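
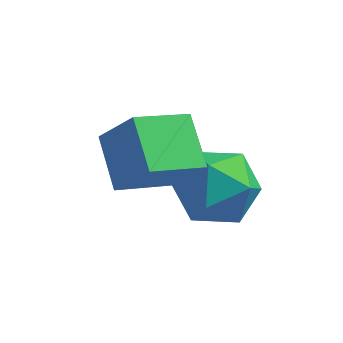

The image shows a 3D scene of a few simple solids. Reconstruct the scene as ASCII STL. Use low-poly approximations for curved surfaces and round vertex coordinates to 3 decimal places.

solid 
facet normal -0.693 -0.058 0.718
outer loop
vertex 0.06 2.079 -0.446
vertex -0.165 0.911 -0.758
vertex 0.69 1.167 0.088
endloop
endfacet
facet normal -0.179 0.402 0.898
outer loop
vertex 0.06 2.079 -0.446
vertex 0.69 1.167 0.088
vertex 1.271 2.196 -0.257
endloop
endfacet
facet normal -0.149 0.907 0.394
outer loop
vertex 0.06 2.079 -0.446
vertex 1.271 2.196 -0.257
vertex 0.774 2.575 -1.317
endloop
endfacet
facet normal -0.645 0.758 -0.097
outer loop
vertex 0.06 2.079 -0.446
vertex 0.774 2.575 -1.317
vertex -0.113 1.781 -1.627
endloop
endfacet
facet normal -0.981 0.162 0.103
outer loop
vertex 0.06 2.079 -0.446
vertex -0.113 1.781 -1.627
vertex -0.165 0.911 -0.758
endloop
endfacet
facet normal 0.442 0.050 0.895
outer loop
vertex 1.271 2.196 -0.257
vertex 0.69 1.167 0.088
vertex 1.793 1.099 -0.453
endloop
endfacet
facet normal -0.390 -0.695 0.604
outer loop
vertex 0.69 1.167 0.088
vertex -0.165 0.911 -0.758
vertex 0.906 0.305 -0.763
endloop
endfacet
facet normal -0.857 -0.338 -0.390
outer loop
vertex -0.165 0.911 -0.758
vertex -0.113 1.781 -1.627
vertex 0.409 0.684 -1.823
endloop
endfacet
facet normal -0.312 0.627 -0.714
outer loop
vertex -0.113 1.781 -1.627
vertex 0.774 2.575 -1.317
vertex 0.99 1.713 -2.168
endloop
endfacet
facet normal 0.491 0.867 0.080
outer loop
vertex 0.774 2.575 -1.317
vertex 1.271 2.196 -0.257
vertex 1.845 1.969 -1.322
endloop
endfacet
facet normal 0.645 -0.758 0.097
outer loop
vertex 1.62 0.801 -1.634
vertex 1.793 1.099 -0.453
vertex 0.906 0.305 -0.763
endloop
endfacet
facet normal 0.149 -0.907 -0.394
outer loop
vertex 1.62 0.801 -1.634
vertex 0.906 0.305 -0.763
vertex 0.409 0.684 -1.823
endloop
endfacet
facet normal 0.179 -0.402 -0.898
outer loop
vertex 1.62 0.801 -1.634
vertex 0.409 0.684 -1.823
vertex 0.99 1.713 -2.168
endloop
endfacet
facet normal 0.693 0.058 -0.718
outer loop
vertex 1.62 0.801 -1.634
vertex 0.99 1.713 -2.168
vertex 1.845 1.969 -1.322
endloop
endfacet
facet normal 0.981 -0.162 -0.103
outer loop
vertex 1.62 0.801 -1.634
vertex 1.845 1.969 -1.322
vertex 1.793 1.099 -0.453
endloop
endfacet
facet normal 0.312 -0.627 0.714
outer loop
vertex 0.906 0.305 -0.763
vertex 1.793 1.099 -0.453
vertex 0.69 1.167 0.088
endloop
endfacet
facet normal -0.491 -0.867 -0.080
outer loop
vertex 0.409 0.684 -1.823
vertex 0.906 0.305 -0.763
vertex -0.165 0.911 -0.758
endloop
endfacet
facet normal -0.442 -0.050 -0.895
outer loop
vertex 0.99 1.713 -2.168
vertex 0.409 0.684 -1.823
vertex -0.113 1.781 -1.627
endloop
endfacet
facet normal 0.390 0.695 -0.604
outer loop
vertex 1.845 1.969 -1.322
vertex 0.99 1.713 -2.168
vertex 0.774 2.575 -1.317
endloop
endfacet
facet normal 0.857 0.338 0.390
outer loop
vertex 1.793 1.099 -0.453
vertex 1.845 1.969 -1.322
vertex 1.271 2.196 -0.257
endloop
endfacet
facet normal -0.609 0.138 -0.781
outer loop
vertex -1.232 -0.289 -0.142
vertex -2.033 0.865 0.685
vertex -0.167 0.896 -0.763
endloop
endfacet
facet normal 0.492 -0.708 -0.507
outer loop
vertex 0.813 0.675 0.495
vertex -1.232 -0.289 -0.142
vertex -0.167 0.896 -0.763
endloop
endfacet
facet normal -0.609 0.138 -0.781
outer loop
vertex -0.167 0.896 -0.763
vertex -2.033 0.865 0.685
vertex -0.968 2.05 0.064
endloop
endfacet
facet normal 0.623 0.693 -0.363
outer loop
vertex -0.968 2.05 0.064
vertex 0.813 0.675 0.495
vertex -0.167 0.896 -0.763
endloop
endfacet
facet normal -0.623 -0.693 0.363
outer loop
vertex -1.232 -0.289 -0.142
vertex -1.053 0.644 1.943
vertex -2.033 0.865 0.685
endloop
endfacet
facet normal 0.492 -0.708 -0.507
outer loop
vertex -0.252 -0.51 1.116
vertex -1.232 -0.289 -0.142
vertex 0.813 0.675 0.495
endloop
endfacet
facet normal -0.623 -0.693 0.363
outer loop
vertex -0.252 -0.51 1.116
vertex -1.053 0.644 1.943
vertex -1.232 -0.289 -0.142
endloop
endfacet
facet normal -0.492 0.708 0.507
outer loop
vertex -2.033 0.865 0.685
vertex -1.053 0.644 1.943
vertex -0.968 2.05 0.064
endloop
endfacet
facet normal 0.623 0.693 -0.363
outer loop
vertex 0.012 1.829 1.322
vertex 0.813 0.675 0.495
vertex -0.968 2.05 0.064
endloop
endfacet
facet normal -0.492 0.708 0.507
outer loop
vertex -0.968 2.05 0.064
vertex -1.053 0.644 1.943
vertex 0.012 1.829 1.322
endloop
endfacet
facet normal 0.609 -0.138 0.781
outer loop
vertex 0.012 1.829 1.322
vertex -0.252 -0.51 1.116
vertex 0.813 0.675 0.495
endloop
endfacet
facet normal 0.609 -0.138 0.781
outer loop
vertex -1.053 0.644 1.943
vertex -0.252 -0.51 1.116
vertex 0.012 1.829 1.322
endloop
endfacet

endsolid


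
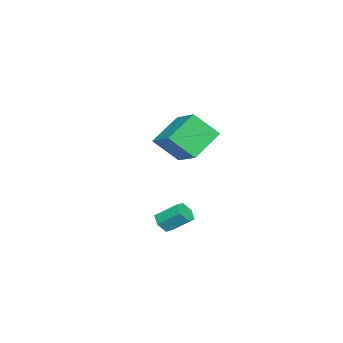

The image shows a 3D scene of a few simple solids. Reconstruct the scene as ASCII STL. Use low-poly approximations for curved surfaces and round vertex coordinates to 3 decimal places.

solid 
facet normal -0.708 0.388 0.591
outer loop
vertex -3.019 -1.789 2.071
vertex -1.83 -0.676 2.765
vertex -3.353 -0.765 0.999
endloop
endfacet
facet normal -0.671 -0.629 -0.392
outer loop
vertex -2.15 -1.424 -0.005
vertex -3.019 -1.789 2.071
vertex -3.353 -0.765 0.999
endloop
endfacet
facet normal -0.708 0.388 0.591
outer loop
vertex -3.353 -0.765 0.999
vertex -1.83 -0.676 2.765
vertex -2.164 0.348 1.693
endloop
endfacet
facet normal -0.219 0.674 -0.705
outer loop
vertex -2.164 0.348 1.693
vertex -2.15 -1.424 -0.005
vertex -3.353 -0.765 0.999
endloop
endfacet
facet normal 0.219 -0.674 0.705
outer loop
vertex -3.019 -1.789 2.071
vertex -0.627 -1.335 1.761
vertex -1.83 -0.676 2.765
endloop
endfacet
facet normal -0.671 -0.629 -0.392
outer loop
vertex -1.816 -2.448 1.067
vertex -3.019 -1.789 2.071
vertex -2.15 -1.424 -0.005
endloop
endfacet
facet normal 0.219 -0.674 0.705
outer loop
vertex -1.816 -2.448 1.067
vertex -0.627 -1.335 1.761
vertex -3.019 -1.789 2.071
endloop
endfacet
facet normal 0.671 0.629 0.392
outer loop
vertex -1.83 -0.676 2.765
vertex -0.627 -1.335 1.761
vertex -2.164 0.348 1.693
endloop
endfacet
facet normal -0.219 0.674 -0.705
outer loop
vertex -0.961 -0.311 0.689
vertex -2.15 -1.424 -0.005
vertex -2.164 0.348 1.693
endloop
endfacet
facet normal 0.671 0.629 0.392
outer loop
vertex -2.164 0.348 1.693
vertex -0.627 -1.335 1.761
vertex -0.961 -0.311 0.689
endloop
endfacet
facet normal 0.708 -0.388 -0.591
outer loop
vertex -0.961 -0.311 0.689
vertex -1.816 -2.448 1.067
vertex -2.15 -1.424 -0.005
endloop
endfacet
facet normal 0.708 -0.388 -0.591
outer loop
vertex -0.627 -1.335 1.761
vertex -1.816 -2.448 1.067
vertex -0.961 -0.311 0.689
endloop
endfacet
facet normal 0.042 -0.795 -0.606
outer loop
vertex 3.169 -0.104 -1.738
vertex 2.804 -0.349 -1.442
vertex 2.654 -0.046 -1.85
endloop
endfacet
facet normal 0.234 0.597 -0.767
outer loop
vertex 3.169 -0.104 -1.738
vertex 2.654 -0.046 -1.85
vertex 3.121 0.794 -1.054
endloop
endfacet
facet normal 0.235 0.597 -0.767
outer loop
vertex 3.121 0.794 -1.054
vertex 2.654 -0.046 -1.85
vertex 2.607 0.852 -1.166
endloop
endfacet
facet normal -0.042 0.795 0.606
outer loop
vertex 3.121 0.794 -1.054
vertex 2.607 0.852 -1.166
vertex 2.756 0.549 -0.758
endloop
endfacet
facet normal 0.042 -0.795 -0.606
outer loop
vertex 2.654 -0.046 -1.85
vertex 2.804 -0.349 -1.442
vertex 2.289 -0.291 -1.554
endloop
endfacet
facet normal -0.724 0.394 -0.567
outer loop
vertex 2.654 -0.046 -1.85
vertex 2.289 -0.291 -1.554
vertex 2.607 0.852 -1.166
endloop
endfacet
facet normal -0.724 0.394 -0.567
outer loop
vertex 2.607 0.852 -1.166
vertex 2.289 -0.291 -1.554
vertex 2.242 0.607 -0.87
endloop
endfacet
facet normal -0.042 0.795 0.606
outer loop
vertex 2.607 0.852 -1.166
vertex 2.242 0.607 -0.87
vertex 2.756 0.549 -0.758
endloop
endfacet
facet normal 0.042 -0.795 -0.606
outer loop
vertex 2.289 -0.291 -1.554
vertex 2.804 -0.349 -1.442
vertex 2.439 -0.594 -1.146
endloop
endfacet
facet normal -0.958 -0.203 0.201
outer loop
vertex 2.289 -0.291 -1.554
vertex 2.439 -0.594 -1.146
vertex 2.242 0.607 -0.87
endloop
endfacet
facet normal -0.959 -0.203 0.199
outer loop
vertex 2.242 0.607 -0.87
vertex 2.439 -0.594 -1.146
vertex 2.391 0.304 -0.462
endloop
endfacet
facet normal -0.042 0.795 0.606
outer loop
vertex 2.242 0.607 -0.87
vertex 2.391 0.304 -0.462
vertex 2.756 0.549 -0.758
endloop
endfacet
facet normal 0.042 -0.795 -0.606
outer loop
vertex 2.439 -0.594 -1.146
vertex 2.804 -0.349 -1.442
vertex 2.953 -0.652 -1.034
endloop
endfacet
facet normal -0.235 -0.597 0.767
outer loop
vertex 2.439 -0.594 -1.146
vertex 2.953 -0.652 -1.034
vertex 2.391 0.304 -0.462
endloop
endfacet
facet normal -0.234 -0.597 0.767
outer loop
vertex 2.391 0.304 -0.462
vertex 2.953 -0.652 -1.034
vertex 2.906 0.246 -0.35
endloop
endfacet
facet normal -0.042 0.795 0.606
outer loop
vertex 2.391 0.304 -0.462
vertex 2.906 0.246 -0.35
vertex 2.756 0.549 -0.758
endloop
endfacet
facet normal 0.042 -0.795 -0.606
outer loop
vertex 2.953 -0.652 -1.034
vertex 2.804 -0.349 -1.442
vertex 3.318 -0.407 -1.33
endloop
endfacet
facet normal 0.724 -0.394 0.567
outer loop
vertex 2.953 -0.652 -1.034
vertex 3.318 -0.407 -1.33
vertex 2.906 0.246 -0.35
endloop
endfacet
facet normal 0.724 -0.394 0.567
outer loop
vertex 2.906 0.246 -0.35
vertex 3.318 -0.407 -1.33
vertex 3.271 0.491 -0.646
endloop
endfacet
facet normal -0.042 0.795 0.606
outer loop
vertex 2.906 0.246 -0.35
vertex 3.271 0.491 -0.646
vertex 2.756 0.549 -0.758
endloop
endfacet
facet normal 0.042 -0.795 -0.606
outer loop
vertex 3.318 -0.407 -1.33
vertex 2.804 -0.349 -1.442
vertex 3.169 -0.104 -1.738
endloop
endfacet
facet normal 0.959 0.202 -0.200
outer loop
vertex 3.318 -0.407 -1.33
vertex 3.169 -0.104 -1.738
vertex 3.271 0.491 -0.646
endloop
endfacet
facet normal 0.958 0.204 -0.201
outer loop
vertex 3.271 0.491 -0.646
vertex 3.169 -0.104 -1.738
vertex 3.121 0.794 -1.054
endloop
endfacet
facet normal -0.042 0.795 0.606
outer loop
vertex 3.271 0.491 -0.646
vertex 3.121 0.794 -1.054
vertex 2.756 0.549 -0.758
endloop
endfacet

endsolid


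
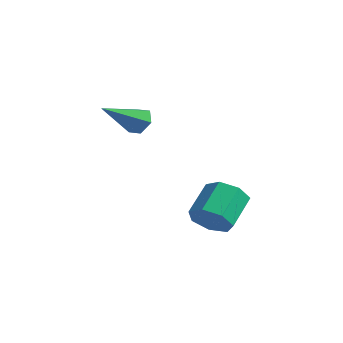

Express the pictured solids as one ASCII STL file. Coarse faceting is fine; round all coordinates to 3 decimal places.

solid 
facet normal 0.055 0.865 -0.499
outer loop
vertex -0.725 2.35 -0.59
vertex -1.358 2.337 -0.682
vertex -1.116 2.622 -0.162
endloop
endfacet
facet normal 0.743 0.014 0.670
outer loop
vertex -0.725 2.35 -0.59
vertex -1.116 2.622 -0.162
vertex -1.462 0.703 0.262
endloop
endfacet
facet normal 0.055 0.865 -0.499
outer loop
vertex -1.116 2.622 -0.162
vertex -1.358 2.337 -0.682
vertex -1.749 2.609 -0.254
endloop
endfacet
facet normal -0.144 0.238 0.960
outer loop
vertex -1.116 2.622 -0.162
vertex -1.749 2.609 -0.254
vertex -1.462 0.703 0.262
endloop
endfacet
facet normal 0.055 0.865 -0.499
outer loop
vertex -1.749 2.609 -0.254
vertex -1.358 2.337 -0.682
vertex -1.991 2.324 -0.774
endloop
endfacet
facet normal -0.902 -0.019 0.431
outer loop
vertex -1.749 2.609 -0.254
vertex -1.991 2.324 -0.774
vertex -1.462 0.703 0.262
endloop
endfacet
facet normal 0.055 0.865 -0.499
outer loop
vertex -1.991 2.324 -0.774
vertex -1.358 2.337 -0.682
vertex -1.6 2.053 -1.201
endloop
endfacet
facet normal -0.773 -0.501 -0.390
outer loop
vertex -1.991 2.324 -0.774
vertex -1.6 2.053 -1.201
vertex -1.462 0.703 0.262
endloop
endfacet
facet normal 0.056 0.865 -0.499
outer loop
vertex -1.6 2.053 -1.201
vertex -1.358 2.337 -0.682
vertex -0.967 2.065 -1.109
endloop
endfacet
facet normal 0.113 -0.725 -0.680
outer loop
vertex -1.6 2.053 -1.201
vertex -0.967 2.065 -1.109
vertex -1.462 0.703 0.262
endloop
endfacet
facet normal 0.055 0.864 -0.500
outer loop
vertex -0.967 2.065 -1.109
vertex -1.358 2.337 -0.682
vertex -0.725 2.35 -0.59
endloop
endfacet
facet normal 0.871 -0.467 -0.150
outer loop
vertex -0.967 2.065 -1.109
vertex -0.725 2.35 -0.59
vertex -1.462 0.703 0.262
endloop
endfacet
facet normal 0.275 -0.765 -0.582
outer loop
vertex 3.807 2.116 -4.191
vertex 3.049 1.769 -4.093
vertex 3.305 2.309 -4.682
endloop
endfacet
facet normal 0.670 0.587 -0.454
outer loop
vertex 3.807 2.116 -4.191
vertex 3.305 2.309 -4.682
vertex 3.39 3.278 -3.305
endloop
endfacet
facet normal 0.671 0.586 -0.454
outer loop
vertex 3.39 3.278 -3.305
vertex 3.305 2.309 -4.682
vertex 2.888 3.472 -3.797
endloop
endfacet
facet normal -0.275 0.765 0.582
outer loop
vertex 3.39 3.278 -3.305
vertex 2.888 3.472 -3.797
vertex 2.631 2.931 -3.207
endloop
endfacet
facet normal 0.275 -0.765 -0.582
outer loop
vertex 3.305 2.309 -4.682
vertex 3.049 1.769 -4.093
vertex 2.61 2.096 -4.73
endloop
endfacet
facet normal -0.120 0.574 -0.810
outer loop
vertex 3.305 2.309 -4.682
vertex 2.61 2.096 -4.73
vertex 2.888 3.472 -3.797
endloop
endfacet
facet normal -0.121 0.574 -0.810
outer loop
vertex 2.888 3.472 -3.797
vertex 2.61 2.096 -4.73
vertex 2.192 3.259 -3.844
endloop
endfacet
facet normal -0.274 0.765 0.583
outer loop
vertex 2.888 3.472 -3.797
vertex 2.192 3.259 -3.844
vertex 2.631 2.931 -3.207
endloop
endfacet
facet normal 0.275 -0.765 -0.582
outer loop
vertex 2.61 2.096 -4.73
vertex 3.049 1.769 -4.093
vertex 2.245 1.636 -4.298
endloop
endfacet
facet normal -0.821 0.129 -0.556
outer loop
vertex 2.61 2.096 -4.73
vertex 2.245 1.636 -4.298
vertex 2.192 3.259 -3.844
endloop
endfacet
facet normal -0.821 0.129 -0.556
outer loop
vertex 2.192 3.259 -3.844
vertex 2.245 1.636 -4.298
vertex 1.827 2.799 -3.412
endloop
endfacet
facet normal -0.274 0.765 0.583
outer loop
vertex 2.192 3.259 -3.844
vertex 1.827 2.799 -3.412
vertex 2.631 2.931 -3.207
endloop
endfacet
facet normal 0.275 -0.765 -0.582
outer loop
vertex 2.245 1.636 -4.298
vertex 3.049 1.769 -4.093
vertex 2.485 1.276 -3.711
endloop
endfacet
facet normal -0.903 -0.413 0.116
outer loop
vertex 2.245 1.636 -4.298
vertex 2.485 1.276 -3.711
vertex 1.827 2.799 -3.412
endloop
endfacet
facet normal -0.903 -0.413 0.118
outer loop
vertex 1.827 2.799 -3.412
vertex 2.485 1.276 -3.711
vertex 2.068 2.439 -2.826
endloop
endfacet
facet normal -0.274 0.765 0.583
outer loop
vertex 1.827 2.799 -3.412
vertex 2.068 2.439 -2.826
vertex 2.631 2.931 -3.207
endloop
endfacet
facet normal 0.274 -0.765 -0.582
outer loop
vertex 2.485 1.276 -3.711
vertex 3.049 1.769 -4.093
vertex 3.15 1.287 -3.412
endloop
endfacet
facet normal -0.305 -0.644 0.702
outer loop
vertex 2.485 1.276 -3.711
vertex 3.15 1.287 -3.412
vertex 2.068 2.439 -2.826
endloop
endfacet
facet normal -0.305 -0.644 0.702
outer loop
vertex 2.068 2.439 -2.826
vertex 3.15 1.287 -3.412
vertex 2.733 2.45 -2.527
endloop
endfacet
facet normal -0.275 0.765 0.582
outer loop
vertex 2.068 2.439 -2.826
vertex 2.733 2.45 -2.527
vertex 2.631 2.931 -3.207
endloop
endfacet
facet normal 0.274 -0.765 -0.582
outer loop
vertex 3.15 1.287 -3.412
vertex 3.049 1.769 -4.093
vertex 3.738 1.66 -3.626
endloop
endfacet
facet normal 0.523 -0.389 0.758
outer loop
vertex 3.15 1.287 -3.412
vertex 3.738 1.66 -3.626
vertex 2.733 2.45 -2.527
endloop
endfacet
facet normal 0.522 -0.390 0.758
outer loop
vertex 2.733 2.45 -2.527
vertex 3.738 1.66 -3.626
vertex 3.321 2.823 -2.74
endloop
endfacet
facet normal -0.274 0.765 0.582
outer loop
vertex 2.733 2.45 -2.527
vertex 3.321 2.823 -2.74
vertex 2.631 2.931 -3.207
endloop
endfacet
facet normal 0.274 -0.764 -0.583
outer loop
vertex 3.738 1.66 -3.626
vertex 3.049 1.769 -4.093
vertex 3.807 2.116 -4.191
endloop
endfacet
facet normal 0.957 0.157 0.244
outer loop
vertex 3.738 1.66 -3.626
vertex 3.807 2.116 -4.191
vertex 3.321 2.823 -2.74
endloop
endfacet
facet normal 0.957 0.158 0.244
outer loop
vertex 3.321 2.823 -2.74
vertex 3.807 2.116 -4.191
vertex 3.39 3.278 -3.305
endloop
endfacet
facet normal -0.275 0.765 0.583
outer loop
vertex 3.321 2.823 -2.74
vertex 3.39 3.278 -3.305
vertex 2.631 2.931 -3.207
endloop
endfacet

endsolid


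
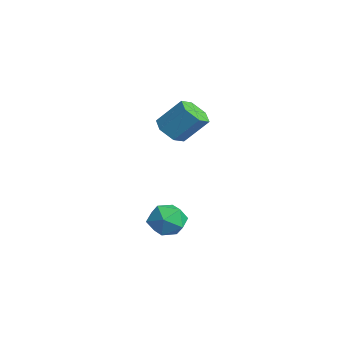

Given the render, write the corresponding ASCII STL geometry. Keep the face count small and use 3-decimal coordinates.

solid 
facet normal -0.701 -0.134 0.700
outer loop
vertex 0.409 -1.111 -2.623
vertex 0.078 -2.169 -3.157
vertex 0.947 -2.165 -2.286
endloop
endfacet
facet normal -0.147 0.232 0.961
outer loop
vertex 0.409 -1.111 -2.623
vertex 0.947 -2.165 -2.286
vertex 1.623 -1.146 -2.429
endloop
endfacet
facet normal -0.067 0.822 0.566
outer loop
vertex 0.409 -1.111 -2.623
vertex 1.623 -1.146 -2.429
vertex 1.172 -0.522 -3.388
endloop
endfacet
facet normal -0.571 0.819 0.061
outer loop
vertex 0.409 -1.111 -2.623
vertex 1.172 -0.522 -3.388
vertex 0.217 -1.154 -3.838
endloop
endfacet
facet normal -0.963 0.229 0.144
outer loop
vertex 0.409 -1.111 -2.623
vertex 0.217 -1.154 -3.838
vertex 0.078 -2.169 -3.157
endloop
endfacet
facet normal 0.439 -0.167 0.883
outer loop
vertex 1.623 -1.146 -2.429
vertex 0.947 -2.165 -2.286
vertex 2.043 -2.226 -2.842
endloop
endfacet
facet normal -0.458 -0.761 0.460
outer loop
vertex 0.947 -2.165 -2.286
vertex 0.078 -2.169 -3.157
vertex 1.088 -2.858 -3.292
endloop
endfacet
facet normal -0.881 -0.174 -0.440
outer loop
vertex 0.078 -2.169 -3.157
vertex 0.217 -1.154 -3.838
vertex 0.637 -2.234 -4.251
endloop
endfacet
facet normal -0.247 0.781 -0.573
outer loop
vertex 0.217 -1.154 -3.838
vertex 1.172 -0.522 -3.388
vertex 1.313 -1.215 -4.394
endloop
endfacet
facet normal 0.569 0.786 0.244
outer loop
vertex 1.172 -0.522 -3.388
vertex 1.623 -1.146 -2.429
vertex 2.182 -1.211 -3.523
endloop
endfacet
facet normal 0.571 -0.819 -0.061
outer loop
vertex 1.851 -2.269 -4.057
vertex 2.043 -2.226 -2.842
vertex 1.088 -2.858 -3.292
endloop
endfacet
facet normal 0.067 -0.822 -0.566
outer loop
vertex 1.851 -2.269 -4.057
vertex 1.088 -2.858 -3.292
vertex 0.637 -2.234 -4.251
endloop
endfacet
facet normal 0.147 -0.232 -0.961
outer loop
vertex 1.851 -2.269 -4.057
vertex 0.637 -2.234 -4.251
vertex 1.313 -1.215 -4.394
endloop
endfacet
facet normal 0.701 0.134 -0.700
outer loop
vertex 1.851 -2.269 -4.057
vertex 1.313 -1.215 -4.394
vertex 2.182 -1.211 -3.523
endloop
endfacet
facet normal 0.963 -0.229 -0.144
outer loop
vertex 1.851 -2.269 -4.057
vertex 2.182 -1.211 -3.523
vertex 2.043 -2.226 -2.842
endloop
endfacet
facet normal 0.247 -0.781 0.573
outer loop
vertex 1.088 -2.858 -3.292
vertex 2.043 -2.226 -2.842
vertex 0.947 -2.165 -2.286
endloop
endfacet
facet normal -0.569 -0.786 -0.244
outer loop
vertex 0.637 -2.234 -4.251
vertex 1.088 -2.858 -3.292
vertex 0.078 -2.169 -3.157
endloop
endfacet
facet normal -0.439 0.167 -0.883
outer loop
vertex 1.313 -1.215 -4.394
vertex 0.637 -2.234 -4.251
vertex 0.217 -1.154 -3.838
endloop
endfacet
facet normal 0.458 0.761 -0.460
outer loop
vertex 2.182 -1.211 -3.523
vertex 1.313 -1.215 -4.394
vertex 1.172 -0.522 -3.388
endloop
endfacet
facet normal 0.881 0.174 0.440
outer loop
vertex 2.043 -2.226 -2.842
vertex 2.182 -1.211 -3.523
vertex 1.623 -1.146 -2.429
endloop
endfacet
facet normal -0.309 -0.593 -0.744
outer loop
vertex -0.433 -0.134 1.621
vertex -0.894 -0.752 2.305
vertex -1.412 0.036 1.892
endloop
endfacet
facet normal -0.033 0.788 -0.614
outer loop
vertex -0.433 -0.134 1.621
vertex -1.412 0.036 1.892
vertex 0.194 1.069 3.131
endloop
endfacet
facet normal -0.033 0.788 -0.615
outer loop
vertex 0.194 1.069 3.131
vertex -1.412 0.036 1.892
vertex -0.785 1.24 3.402
endloop
endfacet
facet normal 0.309 0.593 0.743
outer loop
vertex 0.194 1.069 3.131
vertex -0.785 1.24 3.402
vertex -0.266 0.452 3.815
endloop
endfacet
facet normal -0.309 -0.593 -0.743
outer loop
vertex -1.412 0.036 1.892
vertex -0.894 -0.752 2.305
vertex -1.873 -0.581 2.576
endloop
endfacet
facet normal -0.839 0.538 -0.080
outer loop
vertex -1.412 0.036 1.892
vertex -1.873 -0.581 2.576
vertex -0.785 1.24 3.402
endloop
endfacet
facet normal -0.839 0.538 -0.080
outer loop
vertex -0.785 1.24 3.402
vertex -1.873 -0.581 2.576
vertex -1.245 0.623 4.085
endloop
endfacet
facet normal 0.309 0.593 0.744
outer loop
vertex -0.785 1.24 3.402
vertex -1.245 0.623 4.085
vertex -0.266 0.452 3.815
endloop
endfacet
facet normal -0.309 -0.593 -0.743
outer loop
vertex -1.873 -0.581 2.576
vertex -0.894 -0.752 2.305
vertex -1.354 -1.369 2.989
endloop
endfacet
facet normal -0.807 -0.251 0.536
outer loop
vertex -1.873 -0.581 2.576
vertex -1.354 -1.369 2.989
vertex -1.245 0.623 4.085
endloop
endfacet
facet normal -0.808 -0.250 0.534
outer loop
vertex -1.245 0.623 4.085
vertex -1.354 -1.369 2.989
vertex -0.727 -0.166 4.499
endloop
endfacet
facet normal 0.309 0.593 0.744
outer loop
vertex -1.245 0.623 4.085
vertex -0.727 -0.166 4.499
vertex -0.266 0.452 3.815
endloop
endfacet
facet normal -0.309 -0.593 -0.743
outer loop
vertex -1.354 -1.369 2.989
vertex -0.894 -0.752 2.305
vertex -0.375 -1.54 2.718
endloop
endfacet
facet normal 0.032 -0.788 0.615
outer loop
vertex -1.354 -1.369 2.989
vertex -0.375 -1.54 2.718
vertex -0.727 -0.166 4.499
endloop
endfacet
facet normal 0.033 -0.788 0.615
outer loop
vertex -0.727 -0.166 4.499
vertex -0.375 -1.54 2.718
vertex 0.252 -0.336 4.228
endloop
endfacet
facet normal 0.309 0.593 0.744
outer loop
vertex -0.727 -0.166 4.499
vertex 0.252 -0.336 4.228
vertex -0.266 0.452 3.815
endloop
endfacet
facet normal -0.309 -0.593 -0.744
outer loop
vertex -0.375 -1.54 2.718
vertex -0.894 -0.752 2.305
vertex 0.085 -0.923 2.035
endloop
endfacet
facet normal 0.840 -0.537 0.080
outer loop
vertex -0.375 -1.54 2.718
vertex 0.085 -0.923 2.035
vertex 0.252 -0.336 4.228
endloop
endfacet
facet normal 0.839 -0.538 0.080
outer loop
vertex 0.252 -0.336 4.228
vertex 0.085 -0.923 2.035
vertex 0.713 0.281 3.544
endloop
endfacet
facet normal 0.309 0.593 0.743
outer loop
vertex 0.252 -0.336 4.228
vertex 0.713 0.281 3.544
vertex -0.266 0.452 3.815
endloop
endfacet
facet normal -0.309 -0.593 -0.744
outer loop
vertex 0.085 -0.923 2.035
vertex -0.894 -0.752 2.305
vertex -0.433 -0.134 1.621
endloop
endfacet
facet normal 0.807 0.249 -0.535
outer loop
vertex 0.085 -0.923 2.035
vertex -0.433 -0.134 1.621
vertex 0.713 0.281 3.544
endloop
endfacet
facet normal 0.807 0.251 -0.535
outer loop
vertex 0.713 0.281 3.544
vertex -0.433 -0.134 1.621
vertex 0.194 1.069 3.131
endloop
endfacet
facet normal 0.309 0.593 0.743
outer loop
vertex 0.713 0.281 3.544
vertex 0.194 1.069 3.131
vertex -0.266 0.452 3.815
endloop
endfacet

endsolid


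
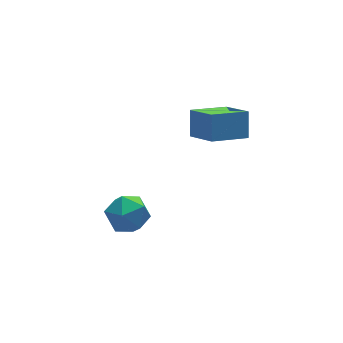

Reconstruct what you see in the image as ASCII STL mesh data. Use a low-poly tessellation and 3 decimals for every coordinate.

solid 
facet normal 0.246 0.795 0.555
outer loop
vertex -1.693 -1.832 -1.47
vertex -1.634 -2.536 -0.488
vertex -0.65 -2.364 -1.17
endloop
endfacet
facet normal 0.477 0.871 -0.115
outer loop
vertex -1.693 -1.832 -1.47
vertex -0.65 -2.364 -1.17
vertex -0.998 -2.326 -2.327
endloop
endfacet
facet normal -0.088 0.831 -0.550
outer loop
vertex -1.693 -1.832 -1.47
vertex -0.998 -2.326 -2.327
vertex -2.198 -2.475 -2.361
endloop
endfacet
facet normal -0.668 0.729 -0.148
outer loop
vertex -1.693 -1.832 -1.47
vertex -2.198 -2.475 -2.361
vertex -2.591 -2.605 -1.225
endloop
endfacet
facet normal -0.463 0.707 0.535
outer loop
vertex -1.693 -1.832 -1.47
vertex -2.591 -2.605 -1.225
vertex -1.634 -2.536 -0.488
endloop
endfacet
facet normal 0.909 0.323 -0.263
outer loop
vertex -0.998 -2.326 -2.327
vertex -0.65 -2.364 -1.17
vertex -0.509 -3.335 -1.875
endloop
endfacet
facet normal 0.534 0.199 0.821
outer loop
vertex -0.65 -2.364 -1.17
vertex -1.634 -2.536 -0.488
vertex -0.902 -3.465 -0.739
endloop
endfacet
facet normal -0.612 0.057 0.789
outer loop
vertex -1.634 -2.536 -0.488
vertex -2.591 -2.605 -1.225
vertex -2.102 -3.614 -0.773
endloop
endfacet
facet normal -0.944 0.092 -0.316
outer loop
vertex -2.591 -2.605 -1.225
vertex -2.198 -2.475 -2.361
vertex -2.45 -3.576 -1.93
endloop
endfacet
facet normal -0.005 0.257 -0.966
outer loop
vertex -2.198 -2.475 -2.361
vertex -0.998 -2.326 -2.327
vertex -1.466 -3.404 -2.612
endloop
endfacet
facet normal 0.668 -0.729 0.148
outer loop
vertex -1.407 -4.108 -1.63
vertex -0.509 -3.335 -1.875
vertex -0.902 -3.465 -0.739
endloop
endfacet
facet normal 0.088 -0.831 0.550
outer loop
vertex -1.407 -4.108 -1.63
vertex -0.902 -3.465 -0.739
vertex -2.102 -3.614 -0.773
endloop
endfacet
facet normal -0.477 -0.871 0.115
outer loop
vertex -1.407 -4.108 -1.63
vertex -2.102 -3.614 -0.773
vertex -2.45 -3.576 -1.93
endloop
endfacet
facet normal -0.246 -0.795 -0.555
outer loop
vertex -1.407 -4.108 -1.63
vertex -2.45 -3.576 -1.93
vertex -1.466 -3.404 -2.612
endloop
endfacet
facet normal 0.463 -0.707 -0.535
outer loop
vertex -1.407 -4.108 -1.63
vertex -1.466 -3.404 -2.612
vertex -0.509 -3.335 -1.875
endloop
endfacet
facet normal 0.944 -0.092 0.316
outer loop
vertex -0.902 -3.465 -0.739
vertex -0.509 -3.335 -1.875
vertex -0.65 -2.364 -1.17
endloop
endfacet
facet normal 0.005 -0.257 0.966
outer loop
vertex -2.102 -3.614 -0.773
vertex -0.902 -3.465 -0.739
vertex -1.634 -2.536 -0.488
endloop
endfacet
facet normal -0.909 -0.323 0.263
outer loop
vertex -2.45 -3.576 -1.93
vertex -2.102 -3.614 -0.773
vertex -2.591 -2.605 -1.225
endloop
endfacet
facet normal -0.534 -0.199 -0.821
outer loop
vertex -1.466 -3.404 -2.612
vertex -2.45 -3.576 -1.93
vertex -2.198 -2.475 -2.361
endloop
endfacet
facet normal 0.612 -0.057 -0.789
outer loop
vertex -0.509 -3.335 -1.875
vertex -1.466 -3.404 -2.612
vertex -0.998 -2.326 -2.327
endloop
endfacet
facet normal -0.949 -0.033 0.314
outer loop
vertex 2.087 -4.47 4.072
vertex 2.452 -3.698 5.256
vertex 1.732 -2.91 3.164
endloop
endfacet
facet normal -0.250 -0.529 -0.811
outer loop
vertex 3.668 -2.842 2.524
vertex 2.087 -4.47 4.072
vertex 1.732 -2.91 3.164
endloop
endfacet
facet normal -0.949 -0.033 0.314
outer loop
vertex 1.732 -2.91 3.164
vertex 2.452 -3.698 5.256
vertex 2.097 -2.138 4.348
endloop
endfacet
facet normal -0.193 0.848 -0.493
outer loop
vertex 2.097 -2.138 4.348
vertex 3.668 -2.842 2.524
vertex 1.732 -2.91 3.164
endloop
endfacet
facet normal 0.193 -0.848 0.493
outer loop
vertex 2.087 -4.47 4.072
vertex 4.388 -3.63 4.616
vertex 2.452 -3.698 5.256
endloop
endfacet
facet normal -0.250 -0.529 -0.811
outer loop
vertex 4.023 -4.402 3.432
vertex 2.087 -4.47 4.072
vertex 3.668 -2.842 2.524
endloop
endfacet
facet normal 0.193 -0.848 0.493
outer loop
vertex 4.023 -4.402 3.432
vertex 4.388 -3.63 4.616
vertex 2.087 -4.47 4.072
endloop
endfacet
facet normal 0.250 0.529 0.811
outer loop
vertex 2.452 -3.698 5.256
vertex 4.388 -3.63 4.616
vertex 2.097 -2.138 4.348
endloop
endfacet
facet normal -0.193 0.848 -0.493
outer loop
vertex 4.033 -2.07 3.708
vertex 3.668 -2.842 2.524
vertex 2.097 -2.138 4.348
endloop
endfacet
facet normal 0.250 0.529 0.811
outer loop
vertex 2.097 -2.138 4.348
vertex 4.388 -3.63 4.616
vertex 4.033 -2.07 3.708
endloop
endfacet
facet normal 0.949 0.033 -0.314
outer loop
vertex 4.033 -2.07 3.708
vertex 4.023 -4.402 3.432
vertex 3.668 -2.842 2.524
endloop
endfacet
facet normal 0.949 0.033 -0.314
outer loop
vertex 4.388 -3.63 4.616
vertex 4.023 -4.402 3.432
vertex 4.033 -2.07 3.708
endloop
endfacet

endsolid


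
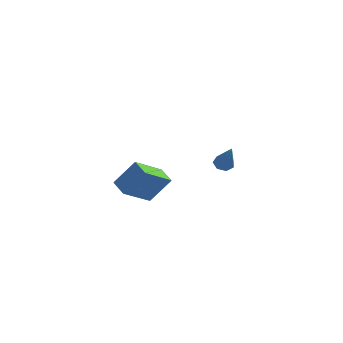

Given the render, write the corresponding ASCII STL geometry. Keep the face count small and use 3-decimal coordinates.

solid 
facet normal -0.706 0.663 0.249
outer loop
vertex -2.591 -4.191 0.579
vertex -1.581 -3.648 1.992
vertex -1.635 -2.702 -0.677
endloop
endfacet
facet normal -0.556 -0.298 -0.776
outer loop
vertex -0.859 -3.432 -0.952
vertex -2.591 -4.191 0.579
vertex -1.635 -2.702 -0.677
endloop
endfacet
facet normal -0.705 0.664 0.250
outer loop
vertex -1.635 -2.702 -0.677
vertex -1.581 -3.648 1.992
vertex -0.624 -2.159 0.735
endloop
endfacet
facet normal 0.440 0.686 -0.579
outer loop
vertex -0.624 -2.159 0.735
vertex -0.859 -3.432 -0.952
vertex -1.635 -2.702 -0.677
endloop
endfacet
facet normal -0.441 -0.686 0.579
outer loop
vertex -2.591 -4.191 0.579
vertex -0.805 -4.378 1.717
vertex -1.581 -3.648 1.992
endloop
endfacet
facet normal -0.555 -0.298 -0.776
outer loop
vertex -1.816 -4.921 0.305
vertex -2.591 -4.191 0.579
vertex -0.859 -3.432 -0.952
endloop
endfacet
facet normal -0.441 -0.686 0.579
outer loop
vertex -1.816 -4.921 0.305
vertex -0.805 -4.378 1.717
vertex -2.591 -4.191 0.579
endloop
endfacet
facet normal 0.556 0.298 0.776
outer loop
vertex -1.581 -3.648 1.992
vertex -0.805 -4.378 1.717
vertex -0.624 -2.159 0.735
endloop
endfacet
facet normal 0.441 0.686 -0.579
outer loop
vertex 0.151 -2.889 0.461
vertex -0.859 -3.432 -0.952
vertex -0.624 -2.159 0.735
endloop
endfacet
facet normal 0.555 0.298 0.776
outer loop
vertex -0.624 -2.159 0.735
vertex -0.805 -4.378 1.717
vertex 0.151 -2.889 0.461
endloop
endfacet
facet normal 0.705 -0.664 -0.249
outer loop
vertex 0.151 -2.889 0.461
vertex -1.816 -4.921 0.305
vertex -0.859 -3.432 -0.952
endloop
endfacet
facet normal 0.705 -0.664 -0.250
outer loop
vertex -0.805 -4.378 1.717
vertex -1.816 -4.921 0.305
vertex 0.151 -2.889 0.461
endloop
endfacet
facet normal -0.330 0.407 -0.852
outer loop
vertex 1.65 3.932 -1.606
vertex 1.21 3.497 -1.643
vertex 1.183 4.051 -1.368
endloop
endfacet
facet normal 0.442 0.749 0.494
outer loop
vertex 1.65 3.932 -1.606
vertex 1.183 4.051 -1.368
vertex 1.89 2.663 0.103
endloop
endfacet
facet normal -0.333 0.406 -0.851
outer loop
vertex 1.183 4.051 -1.368
vertex 1.21 3.497 -1.643
vertex 0.737 3.753 -1.336
endloop
endfacet
facet normal -0.345 0.594 0.727
outer loop
vertex 1.183 4.051 -1.368
vertex 0.737 3.753 -1.336
vertex 1.89 2.663 0.103
endloop
endfacet
facet normal -0.332 0.407 -0.851
outer loop
vertex 0.737 3.753 -1.336
vertex 1.21 3.497 -1.643
vertex 0.647 3.262 -1.536
endloop
endfacet
facet normal -0.809 -0.088 0.581
outer loop
vertex 0.737 3.753 -1.336
vertex 0.647 3.262 -1.536
vertex 1.89 2.663 0.103
endloop
endfacet
facet normal -0.331 0.406 -0.852
outer loop
vertex 0.647 3.262 -1.536
vertex 1.21 3.497 -1.643
vertex 0.981 2.947 -1.816
endloop
endfacet
facet normal -0.598 -0.783 0.168
outer loop
vertex 0.647 3.262 -1.536
vertex 0.981 2.947 -1.816
vertex 1.89 2.663 0.103
endloop
endfacet
facet normal -0.331 0.406 -0.852
outer loop
vertex 0.981 2.947 -1.816
vertex 1.21 3.497 -1.643
vertex 1.488 3.046 -1.966
endloop
endfacet
facet normal 0.129 -0.970 -0.205
outer loop
vertex 0.981 2.947 -1.816
vertex 1.488 3.046 -1.966
vertex 1.89 2.663 0.103
endloop
endfacet
facet normal -0.331 0.406 -0.852
outer loop
vertex 1.488 3.046 -1.966
vertex 1.21 3.497 -1.643
vertex 1.786 3.484 -1.873
endloop
endfacet
facet normal 0.824 -0.507 -0.254
outer loop
vertex 1.488 3.046 -1.966
vertex 1.786 3.484 -1.873
vertex 1.89 2.663 0.103
endloop
endfacet
facet normal -0.331 0.407 -0.851
outer loop
vertex 1.786 3.484 -1.873
vertex 1.21 3.497 -1.643
vertex 1.65 3.932 -1.606
endloop
endfacet
facet normal 0.964 0.259 0.057
outer loop
vertex 1.786 3.484 -1.873
vertex 1.65 3.932 -1.606
vertex 1.89 2.663 0.103
endloop
endfacet

endsolid


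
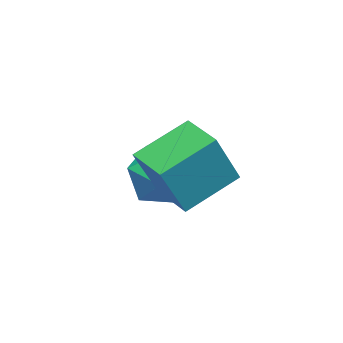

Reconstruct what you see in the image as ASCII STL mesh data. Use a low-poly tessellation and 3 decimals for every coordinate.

solid 
facet normal 0.016 0.943 -0.332
outer loop
vertex 1.335 0.538 -3.306
vertex 0.438 0.672 -2.968
vertex 1.201 0.858 -2.403
endloop
endfacet
facet normal 0.671 0.724 -0.157
outer loop
vertex 1.335 0.538 -3.306
vertex 1.201 0.858 -2.403
vertex 1.878 0.191 -2.585
endloop
endfacet
facet normal 0.823 0.147 -0.549
outer loop
vertex 1.335 0.538 -3.306
vertex 1.878 0.191 -2.585
vertex 1.533 -0.408 -3.262
endloop
endfacet
facet normal 0.260 0.010 -0.965
outer loop
vertex 1.335 0.538 -3.306
vertex 1.533 -0.408 -3.262
vertex 0.643 -0.11 -3.499
endloop
endfacet
facet normal -0.238 0.502 -0.831
outer loop
vertex 1.335 0.538 -3.306
vertex 0.643 -0.11 -3.499
vertex 0.438 0.672 -2.968
endloop
endfacet
facet normal 0.663 0.529 0.529
outer loop
vertex 1.878 0.191 -2.585
vertex 1.201 0.858 -2.403
vertex 1.317 0.11 -1.801
endloop
endfacet
facet normal -0.398 0.884 0.246
outer loop
vertex 1.201 0.858 -2.403
vertex 0.438 0.672 -2.968
vertex 0.427 0.408 -2.038
endloop
endfacet
facet normal -0.810 0.169 -0.562
outer loop
vertex 0.438 0.672 -2.968
vertex 0.643 -0.11 -3.499
vertex 0.082 -0.191 -2.715
endloop
endfacet
facet normal -0.003 -0.627 -0.779
outer loop
vertex 0.643 -0.11 -3.499
vertex 1.533 -0.408 -3.262
vertex 0.759 -0.858 -2.897
endloop
endfacet
facet normal 0.908 -0.405 -0.104
outer loop
vertex 1.533 -0.408 -3.262
vertex 1.878 0.191 -2.585
vertex 1.522 -0.672 -2.332
endloop
endfacet
facet normal -0.260 -0.010 0.965
outer loop
vertex 0.625 -0.538 -1.994
vertex 1.317 0.11 -1.801
vertex 0.427 0.408 -2.038
endloop
endfacet
facet normal -0.823 -0.147 0.549
outer loop
vertex 0.625 -0.538 -1.994
vertex 0.427 0.408 -2.038
vertex 0.082 -0.191 -2.715
endloop
endfacet
facet normal -0.671 -0.724 0.157
outer loop
vertex 0.625 -0.538 -1.994
vertex 0.082 -0.191 -2.715
vertex 0.759 -0.858 -2.897
endloop
endfacet
facet normal -0.016 -0.943 0.332
outer loop
vertex 0.625 -0.538 -1.994
vertex 0.759 -0.858 -2.897
vertex 1.522 -0.672 -2.332
endloop
endfacet
facet normal 0.238 -0.502 0.831
outer loop
vertex 0.625 -0.538 -1.994
vertex 1.522 -0.672 -2.332
vertex 1.317 0.11 -1.801
endloop
endfacet
facet normal 0.003 0.627 0.779
outer loop
vertex 0.427 0.408 -2.038
vertex 1.317 0.11 -1.801
vertex 1.201 0.858 -2.403
endloop
endfacet
facet normal -0.908 0.405 0.104
outer loop
vertex 0.082 -0.191 -2.715
vertex 0.427 0.408 -2.038
vertex 0.438 0.672 -2.968
endloop
endfacet
facet normal -0.663 -0.529 -0.529
outer loop
vertex 0.759 -0.858 -2.897
vertex 0.082 -0.191 -2.715
vertex 0.643 -0.11 -3.499
endloop
endfacet
facet normal 0.398 -0.884 -0.246
outer loop
vertex 1.522 -0.672 -2.332
vertex 0.759 -0.858 -2.897
vertex 1.533 -0.408 -3.262
endloop
endfacet
facet normal 0.810 -0.169 0.562
outer loop
vertex 1.317 0.11 -1.801
vertex 1.522 -0.672 -2.332
vertex 1.878 0.191 -2.585
endloop
endfacet
facet normal -0.616 0.609 0.500
outer loop
vertex 2.122 0.895 -0.481
vertex 2.721 1.688 -0.708
vertex 1.241 1.158 -1.887
endloop
endfacet
facet normal -0.587 -0.778 0.223
outer loop
vertex 2.159 0.252 -2.632
vertex 2.122 0.895 -0.481
vertex 1.241 1.158 -1.887
endloop
endfacet
facet normal -0.616 0.608 0.500
outer loop
vertex 1.241 1.158 -1.887
vertex 2.721 1.688 -0.708
vertex 1.84 1.952 -2.114
endloop
endfacet
facet normal -0.525 0.157 -0.837
outer loop
vertex 1.84 1.952 -2.114
vertex 2.159 0.252 -2.632
vertex 1.241 1.158 -1.887
endloop
endfacet
facet normal 0.525 -0.157 0.837
outer loop
vertex 2.122 0.895 -0.481
vertex 3.639 0.782 -1.453
vertex 2.721 1.688 -0.708
endloop
endfacet
facet normal -0.588 -0.778 0.222
outer loop
vertex 3.04 -0.012 -1.226
vertex 2.122 0.895 -0.481
vertex 2.159 0.252 -2.632
endloop
endfacet
facet normal 0.525 -0.156 0.837
outer loop
vertex 3.04 -0.012 -1.226
vertex 3.639 0.782 -1.453
vertex 2.122 0.895 -0.481
endloop
endfacet
facet normal 0.588 0.778 -0.222
outer loop
vertex 2.721 1.688 -0.708
vertex 3.639 0.782 -1.453
vertex 1.84 1.952 -2.114
endloop
endfacet
facet normal -0.524 0.157 -0.837
outer loop
vertex 2.758 1.045 -2.859
vertex 2.159 0.252 -2.632
vertex 1.84 1.952 -2.114
endloop
endfacet
facet normal 0.588 0.778 -0.223
outer loop
vertex 1.84 1.952 -2.114
vertex 3.639 0.782 -1.453
vertex 2.758 1.045 -2.859
endloop
endfacet
facet normal 0.616 -0.609 -0.500
outer loop
vertex 2.758 1.045 -2.859
vertex 3.04 -0.012 -1.226
vertex 2.159 0.252 -2.632
endloop
endfacet
facet normal 0.617 -0.608 -0.500
outer loop
vertex 3.639 0.782 -1.453
vertex 3.04 -0.012 -1.226
vertex 2.758 1.045 -2.859
endloop
endfacet

endsolid


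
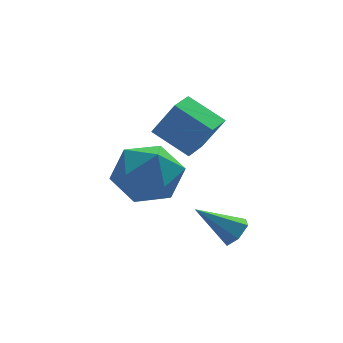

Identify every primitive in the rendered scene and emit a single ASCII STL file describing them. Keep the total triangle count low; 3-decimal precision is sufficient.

solid 
facet normal -0.571 -0.817 0.081
outer loop
vertex 1.202 2.672 2.772
vertex 0.585 2.986 1.59
vertex 2.15 1.942 2.084
endloop
endfacet
facet normal 0.450 -0.229 0.863
outer loop
vertex 2.675 2.694 2.01
vertex 1.202 2.672 2.772
vertex 2.15 1.942 2.084
endloop
endfacet
facet normal -0.571 -0.817 0.081
outer loop
vertex 2.15 1.942 2.084
vertex 0.585 2.986 1.59
vertex 1.533 2.256 0.902
endloop
endfacet
facet normal 0.687 -0.529 -0.499
outer loop
vertex 1.533 2.256 0.902
vertex 2.675 2.694 2.01
vertex 2.15 1.942 2.084
endloop
endfacet
facet normal -0.687 0.529 0.499
outer loop
vertex 1.202 2.672 2.772
vertex 1.11 3.738 1.516
vertex 0.585 2.986 1.59
endloop
endfacet
facet normal 0.450 -0.229 0.863
outer loop
vertex 1.727 3.424 2.698
vertex 1.202 2.672 2.772
vertex 2.675 2.694 2.01
endloop
endfacet
facet normal -0.687 0.529 0.499
outer loop
vertex 1.727 3.424 2.698
vertex 1.11 3.738 1.516
vertex 1.202 2.672 2.772
endloop
endfacet
facet normal -0.450 0.229 -0.863
outer loop
vertex 0.585 2.986 1.59
vertex 1.11 3.738 1.516
vertex 1.533 2.256 0.902
endloop
endfacet
facet normal 0.687 -0.529 -0.499
outer loop
vertex 2.058 3.008 0.828
vertex 2.675 2.694 2.01
vertex 1.533 2.256 0.902
endloop
endfacet
facet normal -0.450 0.229 -0.863
outer loop
vertex 1.533 2.256 0.902
vertex 1.11 3.738 1.516
vertex 2.058 3.008 0.828
endloop
endfacet
facet normal 0.571 0.817 -0.081
outer loop
vertex 2.058 3.008 0.828
vertex 1.727 3.424 2.698
vertex 2.675 2.694 2.01
endloop
endfacet
facet normal 0.571 0.817 -0.081
outer loop
vertex 1.11 3.738 1.516
vertex 1.727 3.424 2.698
vertex 2.058 3.008 0.828
endloop
endfacet
facet normal 0.767 -0.178 -0.617
outer loop
vertex 2.759 -0.078 -0.647
vertex 2.49 0.159 -1.05
vertex 2.814 0.452 -0.732
endloop
endfacet
facet normal 0.370 0.110 0.923
outer loop
vertex 2.759 -0.078 -0.647
vertex 2.814 0.452 -0.732
vertex 1.37 0.421 -0.15
endloop
endfacet
facet normal 0.767 -0.180 -0.616
outer loop
vertex 2.814 0.452 -0.732
vertex 2.49 0.159 -1.05
vertex 2.545 0.689 -1.136
endloop
endfacet
facet normal 0.151 0.893 0.423
outer loop
vertex 2.814 0.452 -0.732
vertex 2.545 0.689 -1.136
vertex 1.37 0.421 -0.15
endloop
endfacet
facet normal 0.767 -0.180 -0.616
outer loop
vertex 2.545 0.689 -1.136
vertex 2.49 0.159 -1.05
vertex 2.221 0.397 -1.454
endloop
endfacet
facet normal -0.451 0.837 -0.310
outer loop
vertex 2.545 0.689 -1.136
vertex 2.221 0.397 -1.454
vertex 1.37 0.421 -0.15
endloop
endfacet
facet normal 0.767 -0.179 -0.616
outer loop
vertex 2.221 0.397 -1.454
vertex 2.49 0.159 -1.05
vertex 2.166 -0.134 -1.368
endloop
endfacet
facet normal -0.837 -0.002 -0.546
outer loop
vertex 2.221 0.397 -1.454
vertex 2.166 -0.134 -1.368
vertex 1.37 0.421 -0.15
endloop
endfacet
facet normal 0.767 -0.180 -0.616
outer loop
vertex 2.166 -0.134 -1.368
vertex 2.49 0.159 -1.05
vertex 2.435 -0.371 -0.964
endloop
endfacet
facet normal -0.619 -0.784 -0.048
outer loop
vertex 2.166 -0.134 -1.368
vertex 2.435 -0.371 -0.964
vertex 1.37 0.421 -0.15
endloop
endfacet
facet normal 0.766 -0.180 -0.617
outer loop
vertex 2.435 -0.371 -0.964
vertex 2.49 0.159 -1.05
vertex 2.759 -0.078 -0.647
endloop
endfacet
facet normal -0.015 -0.726 0.687
outer loop
vertex 2.435 -0.371 -0.964
vertex 2.759 -0.078 -0.647
vertex 1.37 0.421 -0.15
endloop
endfacet
facet normal -0.160 0.805 0.571
outer loop
vertex 0.198 4.345 -0.355
vertex -0.111 3.648 0.542
vertex 1.014 3.968 0.406
endloop
endfacet
facet normal 0.349 0.933 0.088
outer loop
vertex 0.198 4.345 -0.355
vertex 1.014 3.968 0.406
vertex 1.25 3.988 -0.748
endloop
endfacet
facet normal 0.070 0.825 -0.561
outer loop
vertex 0.198 4.345 -0.355
vertex 1.25 3.988 -0.748
vertex 0.27 3.68 -1.324
endloop
endfacet
facet normal -0.611 0.631 -0.478
outer loop
vertex 0.198 4.345 -0.355
vertex 0.27 3.68 -1.324
vertex -0.571 3.469 -0.527
endloop
endfacet
facet normal -0.754 0.619 0.221
outer loop
vertex 0.198 4.345 -0.355
vertex -0.571 3.469 -0.527
vertex -0.111 3.648 0.542
endloop
endfacet
facet normal 0.870 0.456 0.186
outer loop
vertex 1.25 3.988 -0.748
vertex 1.014 3.968 0.406
vertex 1.591 3.071 -0.093
endloop
endfacet
facet normal 0.046 0.249 0.967
outer loop
vertex 1.014 3.968 0.406
vertex -0.111 3.648 0.542
vertex 0.75 2.86 0.704
endloop
endfacet
facet normal -0.914 -0.053 0.402
outer loop
vertex -0.111 3.648 0.542
vertex -0.571 3.469 -0.527
vertex -0.23 2.552 0.128
endloop
endfacet
facet normal -0.683 -0.033 -0.730
outer loop
vertex -0.571 3.469 -0.527
vertex 0.27 3.68 -1.324
vertex 0.006 2.572 -1.026
endloop
endfacet
facet normal 0.419 0.281 -0.863
outer loop
vertex 0.27 3.68 -1.324
vertex 1.25 3.988 -0.748
vertex 1.131 2.892 -1.162
endloop
endfacet
facet normal 0.611 -0.631 0.478
outer loop
vertex 0.822 2.195 -0.265
vertex 1.591 3.071 -0.093
vertex 0.75 2.86 0.704
endloop
endfacet
facet normal -0.070 -0.825 0.561
outer loop
vertex 0.822 2.195 -0.265
vertex 0.75 2.86 0.704
vertex -0.23 2.552 0.128
endloop
endfacet
facet normal -0.349 -0.933 -0.088
outer loop
vertex 0.822 2.195 -0.265
vertex -0.23 2.552 0.128
vertex 0.006 2.572 -1.026
endloop
endfacet
facet normal 0.160 -0.805 -0.571
outer loop
vertex 0.822 2.195 -0.265
vertex 0.006 2.572 -1.026
vertex 1.131 2.892 -1.162
endloop
endfacet
facet normal 0.754 -0.619 -0.221
outer loop
vertex 0.822 2.195 -0.265
vertex 1.131 2.892 -1.162
vertex 1.591 3.071 -0.093
endloop
endfacet
facet normal 0.683 0.033 0.730
outer loop
vertex 0.75 2.86 0.704
vertex 1.591 3.071 -0.093
vertex 1.014 3.968 0.406
endloop
endfacet
facet normal -0.419 -0.281 0.863
outer loop
vertex -0.23 2.552 0.128
vertex 0.75 2.86 0.704
vertex -0.111 3.648 0.542
endloop
endfacet
facet normal -0.870 -0.456 -0.186
outer loop
vertex 0.006 2.572 -1.026
vertex -0.23 2.552 0.128
vertex -0.571 3.469 -0.527
endloop
endfacet
facet normal -0.046 -0.249 -0.967
outer loop
vertex 1.131 2.892 -1.162
vertex 0.006 2.572 -1.026
vertex 0.27 3.68 -1.324
endloop
endfacet
facet normal 0.914 0.053 -0.402
outer loop
vertex 1.591 3.071 -0.093
vertex 1.131 2.892 -1.162
vertex 1.25 3.988 -0.748
endloop
endfacet

endsolid


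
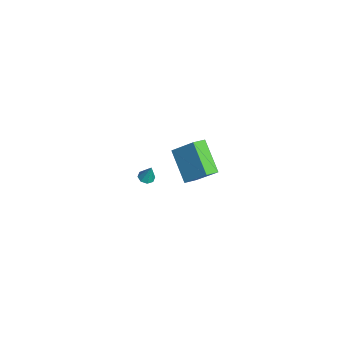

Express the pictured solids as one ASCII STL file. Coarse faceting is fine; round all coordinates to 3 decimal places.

solid 
facet normal -0.248 -0.221 -0.943
outer loop
vertex -3.427 1.435 -4.045
vertex -3.91 1.427 -3.916
vertex -3.594 1.777 -4.081
endloop
endfacet
facet normal 0.896 0.442 0.040
outer loop
vertex -3.427 1.435 -4.045
vertex -3.594 1.777 -4.081
vertex -3.61 1.693 -2.784
endloop
endfacet
facet normal -0.248 -0.221 -0.943
outer loop
vertex -3.594 1.777 -4.081
vertex -3.91 1.427 -3.916
vertex -3.946 1.915 -4.021
endloop
endfacet
facet normal 0.374 0.925 0.065
outer loop
vertex -3.594 1.777 -4.081
vertex -3.946 1.915 -4.021
vertex -3.61 1.693 -2.784
endloop
endfacet
facet normal -0.252 -0.221 -0.942
outer loop
vertex -3.946 1.915 -4.021
vertex -3.91 1.427 -3.916
vertex -4.276 1.767 -3.898
endloop
endfacet
facet normal -0.317 0.915 0.250
outer loop
vertex -3.946 1.915 -4.021
vertex -4.276 1.767 -3.898
vertex -3.61 1.693 -2.784
endloop
endfacet
facet normal -0.251 -0.220 -0.943
outer loop
vertex -4.276 1.767 -3.898
vertex -3.91 1.427 -3.916
vertex -4.392 1.42 -3.786
endloop
endfacet
facet normal -0.769 0.414 0.487
outer loop
vertex -4.276 1.767 -3.898
vertex -4.392 1.42 -3.786
vertex -3.61 1.693 -2.784
endloop
endfacet
facet normal -0.251 -0.220 -0.943
outer loop
vertex -4.392 1.42 -3.786
vertex -3.91 1.427 -3.916
vertex -4.226 1.077 -3.75
endloop
endfacet
facet normal -0.718 -0.281 0.637
outer loop
vertex -4.392 1.42 -3.786
vertex -4.226 1.077 -3.75
vertex -3.61 1.693 -2.784
endloop
endfacet
facet normal -0.250 -0.222 -0.943
outer loop
vertex -4.226 1.077 -3.75
vertex -3.91 1.427 -3.916
vertex -3.874 0.94 -3.811
endloop
endfacet
facet normal -0.193 -0.767 0.612
outer loop
vertex -4.226 1.077 -3.75
vertex -3.874 0.94 -3.811
vertex -3.61 1.693 -2.784
endloop
endfacet
facet normal -0.248 -0.222 -0.943
outer loop
vertex -3.874 0.94 -3.811
vertex -3.91 1.427 -3.916
vertex -3.543 1.088 -3.933
endloop
endfacet
facet normal 0.496 -0.756 0.427
outer loop
vertex -3.874 0.94 -3.811
vertex -3.543 1.088 -3.933
vertex -3.61 1.693 -2.784
endloop
endfacet
facet normal -0.248 -0.221 -0.943
outer loop
vertex -3.543 1.088 -3.933
vertex -3.91 1.427 -3.916
vertex -3.427 1.435 -4.045
endloop
endfacet
facet normal 0.948 -0.256 0.190
outer loop
vertex -3.543 1.088 -3.933
vertex -3.427 1.435 -4.045
vertex -3.61 1.693 -2.784
endloop
endfacet
facet normal -0.394 -0.576 -0.716
outer loop
vertex 1.227 2.391 3.459
vertex 0.777 3.034 3.189
vertex 2.749 2.924 2.193
endloop
endfacet
facet normal 0.542 -0.775 0.325
outer loop
vertex 3.463 3.966 3.491
vertex 1.227 2.391 3.459
vertex 2.749 2.924 2.193
endloop
endfacet
facet normal -0.394 -0.575 -0.717
outer loop
vertex 2.749 2.924 2.193
vertex 0.777 3.034 3.189
vertex 2.299 3.568 1.924
endloop
endfacet
facet normal 0.742 0.261 -0.617
outer loop
vertex 2.299 3.568 1.924
vertex 3.463 3.966 3.491
vertex 2.749 2.924 2.193
endloop
endfacet
facet normal -0.742 -0.260 0.617
outer loop
vertex 1.227 2.391 3.459
vertex 1.491 4.076 4.487
vertex 0.777 3.034 3.189
endloop
endfacet
facet normal 0.542 -0.776 0.324
outer loop
vertex 1.941 3.432 4.756
vertex 1.227 2.391 3.459
vertex 3.463 3.966 3.491
endloop
endfacet
facet normal -0.742 -0.261 0.618
outer loop
vertex 1.941 3.432 4.756
vertex 1.491 4.076 4.487
vertex 1.227 2.391 3.459
endloop
endfacet
facet normal -0.542 0.775 -0.324
outer loop
vertex 0.777 3.034 3.189
vertex 1.491 4.076 4.487
vertex 2.299 3.568 1.924
endloop
endfacet
facet normal 0.742 0.260 -0.617
outer loop
vertex 3.013 4.609 3.221
vertex 3.463 3.966 3.491
vertex 2.299 3.568 1.924
endloop
endfacet
facet normal -0.541 0.776 -0.324
outer loop
vertex 2.299 3.568 1.924
vertex 1.491 4.076 4.487
vertex 3.013 4.609 3.221
endloop
endfacet
facet normal 0.393 0.576 0.716
outer loop
vertex 3.013 4.609 3.221
vertex 1.941 3.432 4.756
vertex 3.463 3.966 3.491
endloop
endfacet
facet normal 0.395 0.575 0.717
outer loop
vertex 1.491 4.076 4.487
vertex 1.941 3.432 4.756
vertex 3.013 4.609 3.221
endloop
endfacet

endsolid


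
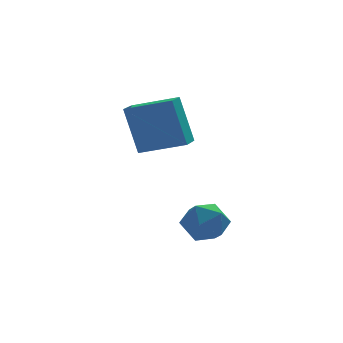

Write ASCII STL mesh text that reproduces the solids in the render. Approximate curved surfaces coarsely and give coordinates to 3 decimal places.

solid 
facet normal -0.862 0.417 -0.289
outer loop
vertex -2.767 1.312 1.138
vertex -2.33 2.137 1.025
vertex -2.375 0.853 -0.696
endloop
endfacet
facet normal -0.465 -0.877 0.120
outer loop
vertex -0.91 0.143 -0.205
vertex -2.767 1.312 1.138
vertex -2.375 0.853 -0.696
endloop
endfacet
facet normal -0.862 0.417 -0.289
outer loop
vertex -2.375 0.853 -0.696
vertex -2.33 2.137 1.025
vertex -1.938 1.677 -0.809
endloop
endfacet
facet normal 0.203 -0.238 -0.950
outer loop
vertex -1.938 1.677 -0.809
vertex -0.91 0.143 -0.205
vertex -2.375 0.853 -0.696
endloop
endfacet
facet normal -0.203 0.238 0.950
outer loop
vertex -2.767 1.312 1.138
vertex -0.865 1.427 1.516
vertex -2.33 2.137 1.025
endloop
endfacet
facet normal -0.465 -0.877 0.121
outer loop
vertex -1.302 0.603 1.629
vertex -2.767 1.312 1.138
vertex -0.91 0.143 -0.205
endloop
endfacet
facet normal -0.203 0.238 0.950
outer loop
vertex -1.302 0.603 1.629
vertex -0.865 1.427 1.516
vertex -2.767 1.312 1.138
endloop
endfacet
facet normal 0.465 0.877 -0.120
outer loop
vertex -2.33 2.137 1.025
vertex -0.865 1.427 1.516
vertex -1.938 1.677 -0.809
endloop
endfacet
facet normal 0.203 -0.238 -0.950
outer loop
vertex -0.473 0.968 -0.318
vertex -0.91 0.143 -0.205
vertex -1.938 1.677 -0.809
endloop
endfacet
facet normal 0.465 0.877 -0.120
outer loop
vertex -1.938 1.677 -0.809
vertex -0.865 1.427 1.516
vertex -0.473 0.968 -0.318
endloop
endfacet
facet normal 0.862 -0.417 0.289
outer loop
vertex -0.473 0.968 -0.318
vertex -1.302 0.603 1.629
vertex -0.91 0.143 -0.205
endloop
endfacet
facet normal 0.862 -0.417 0.289
outer loop
vertex -0.865 1.427 1.516
vertex -1.302 0.603 1.629
vertex -0.473 0.968 -0.318
endloop
endfacet
facet normal 0.243 -0.084 0.966
outer loop
vertex -0.326 -1.244 -2.38
vertex -1.072 -1.692 -2.231
vertex -0.335 -2.124 -2.454
endloop
endfacet
facet normal 0.828 -0.055 0.558
outer loop
vertex -0.326 -1.244 -2.38
vertex -0.335 -2.124 -2.454
vertex 0.099 -1.635 -3.049
endloop
endfacet
facet normal 0.810 0.555 0.190
outer loop
vertex -0.326 -1.244 -2.38
vertex 0.099 -1.635 -3.049
vertex -0.371 -0.901 -3.192
endloop
endfacet
facet normal 0.215 0.904 0.370
outer loop
vertex -0.326 -1.244 -2.38
vertex -0.371 -0.901 -3.192
vertex -1.094 -0.936 -2.687
endloop
endfacet
facet normal -0.136 0.509 0.850
outer loop
vertex -0.326 -1.244 -2.38
vertex -1.094 -0.936 -2.687
vertex -1.072 -1.692 -2.231
endloop
endfacet
facet normal 0.797 -0.596 0.092
outer loop
vertex 0.099 -1.635 -3.049
vertex -0.335 -2.124 -2.454
vertex -0.386 -2.324 -3.313
endloop
endfacet
facet normal -0.149 -0.642 0.752
outer loop
vertex -0.335 -2.124 -2.454
vertex -1.072 -1.692 -2.231
vertex -1.109 -2.359 -2.808
endloop
endfacet
facet normal -0.761 0.319 0.565
outer loop
vertex -1.072 -1.692 -2.231
vertex -1.094 -0.936 -2.687
vertex -1.579 -1.625 -2.951
endloop
endfacet
facet normal -0.194 0.958 -0.212
outer loop
vertex -1.094 -0.936 -2.687
vertex -0.371 -0.901 -3.192
vertex -1.145 -1.136 -3.546
endloop
endfacet
facet normal 0.768 0.394 -0.504
outer loop
vertex -0.371 -0.901 -3.192
vertex 0.099 -1.635 -3.049
vertex -0.408 -1.568 -3.769
endloop
endfacet
facet normal -0.215 -0.904 -0.370
outer loop
vertex -1.154 -2.016 -3.62
vertex -0.386 -2.324 -3.313
vertex -1.109 -2.359 -2.808
endloop
endfacet
facet normal -0.810 -0.555 -0.190
outer loop
vertex -1.154 -2.016 -3.62
vertex -1.109 -2.359 -2.808
vertex -1.579 -1.625 -2.951
endloop
endfacet
facet normal -0.828 0.055 -0.558
outer loop
vertex -1.154 -2.016 -3.62
vertex -1.579 -1.625 -2.951
vertex -1.145 -1.136 -3.546
endloop
endfacet
facet normal -0.243 0.084 -0.966
outer loop
vertex -1.154 -2.016 -3.62
vertex -1.145 -1.136 -3.546
vertex -0.408 -1.568 -3.769
endloop
endfacet
facet normal 0.136 -0.509 -0.850
outer loop
vertex -1.154 -2.016 -3.62
vertex -0.408 -1.568 -3.769
vertex -0.386 -2.324 -3.313
endloop
endfacet
facet normal 0.194 -0.958 0.212
outer loop
vertex -1.109 -2.359 -2.808
vertex -0.386 -2.324 -3.313
vertex -0.335 -2.124 -2.454
endloop
endfacet
facet normal -0.768 -0.394 0.504
outer loop
vertex -1.579 -1.625 -2.951
vertex -1.109 -2.359 -2.808
vertex -1.072 -1.692 -2.231
endloop
endfacet
facet normal -0.797 0.596 -0.092
outer loop
vertex -1.145 -1.136 -3.546
vertex -1.579 -1.625 -2.951
vertex -1.094 -0.936 -2.687
endloop
endfacet
facet normal 0.149 0.642 -0.752
outer loop
vertex -0.408 -1.568 -3.769
vertex -1.145 -1.136 -3.546
vertex -0.371 -0.901 -3.192
endloop
endfacet
facet normal 0.761 -0.319 -0.565
outer loop
vertex -0.386 -2.324 -3.313
vertex -0.408 -1.568 -3.769
vertex 0.099 -1.635 -3.049
endloop
endfacet

endsolid


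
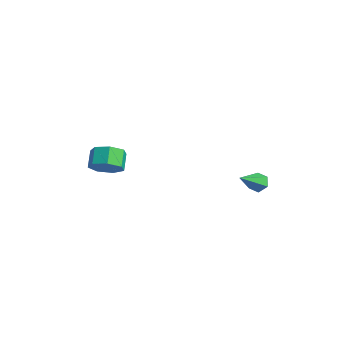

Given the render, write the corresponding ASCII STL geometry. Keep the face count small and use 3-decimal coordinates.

solid 
facet normal -0.238 0.762 -0.602
outer loop
vertex 2.919 4.921 -0.807
vertex 2.275 4.739 -0.783
vertex 2.518 5.171 -0.332
endloop
endfacet
facet normal 0.801 0.303 0.517
outer loop
vertex 2.919 4.921 -0.807
vertex 2.518 5.171 -0.332
vertex 2.765 3.161 0.463
endloop
endfacet
facet normal -0.237 0.762 -0.603
outer loop
vertex 2.518 5.171 -0.332
vertex 2.275 4.739 -0.783
vertex 1.873 4.989 -0.309
endloop
endfacet
facet normal -0.068 0.360 0.931
outer loop
vertex 2.518 5.171 -0.332
vertex 1.873 4.989 -0.309
vertex 2.765 3.161 0.463
endloop
endfacet
facet normal -0.237 0.762 -0.603
outer loop
vertex 1.873 4.989 -0.309
vertex 2.275 4.739 -0.783
vertex 1.63 4.557 -0.76
endloop
endfacet
facet normal -0.804 -0.149 0.576
outer loop
vertex 1.873 4.989 -0.309
vertex 1.63 4.557 -0.76
vertex 2.765 3.161 0.463
endloop
endfacet
facet normal -0.237 0.762 -0.603
outer loop
vertex 1.63 4.557 -0.76
vertex 2.275 4.739 -0.783
vertex 2.032 4.307 -1.234
endloop
endfacet
facet normal -0.672 -0.715 -0.193
outer loop
vertex 1.63 4.557 -0.76
vertex 2.032 4.307 -1.234
vertex 2.765 3.161 0.463
endloop
endfacet
facet normal -0.238 0.762 -0.602
outer loop
vertex 2.032 4.307 -1.234
vertex 2.275 4.739 -0.783
vertex 2.676 4.489 -1.258
endloop
endfacet
facet normal 0.195 -0.772 -0.605
outer loop
vertex 2.032 4.307 -1.234
vertex 2.676 4.489 -1.258
vertex 2.765 3.161 0.463
endloop
endfacet
facet normal -0.238 0.762 -0.602
outer loop
vertex 2.676 4.489 -1.258
vertex 2.275 4.739 -0.783
vertex 2.919 4.921 -0.807
endloop
endfacet
facet normal 0.932 -0.262 -0.251
outer loop
vertex 2.676 4.489 -1.258
vertex 2.919 4.921 -0.807
vertex 2.765 3.161 0.463
endloop
endfacet
facet normal 0.617 -0.493 -0.614
outer loop
vertex -0.118 -3.336 2.286
vertex -0.696 -3.09 1.508
vertex 0.082 -2.591 1.889
endloop
endfacet
facet normal 0.752 0.141 0.643
outer loop
vertex -0.118 -3.336 2.286
vertex 0.082 -2.591 1.889
vertex -0.846 -2.755 3.01
endloop
endfacet
facet normal 0.752 0.141 0.643
outer loop
vertex -0.846 -2.755 3.01
vertex 0.082 -2.591 1.889
vertex -0.647 -2.01 2.614
endloop
endfacet
facet normal -0.618 0.491 0.614
outer loop
vertex -0.846 -2.755 3.01
vertex -0.647 -2.01 2.614
vertex -1.424 -2.51 2.232
endloop
endfacet
facet normal 0.617 -0.493 -0.614
outer loop
vertex 0.082 -2.591 1.889
vertex -0.696 -3.09 1.508
vertex -0.304 -2.222 1.205
endloop
endfacet
facet normal 0.649 0.760 0.044
outer loop
vertex 0.082 -2.591 1.889
vertex -0.304 -2.222 1.205
vertex -0.647 -2.01 2.614
endloop
endfacet
facet normal 0.649 0.759 0.044
outer loop
vertex -0.647 -2.01 2.614
vertex -0.304 -2.222 1.205
vertex -1.032 -1.641 1.929
endloop
endfacet
facet normal -0.618 0.492 0.613
outer loop
vertex -0.647 -2.01 2.614
vertex -1.032 -1.641 1.929
vertex -1.424 -2.51 2.232
endloop
endfacet
facet normal 0.617 -0.493 -0.613
outer loop
vertex -0.304 -2.222 1.205
vertex -0.696 -3.09 1.508
vertex -0.985 -2.507 0.749
endloop
endfacet
facet normal 0.057 0.806 -0.589
outer loop
vertex -0.304 -2.222 1.205
vertex -0.985 -2.507 0.749
vertex -1.032 -1.641 1.929
endloop
endfacet
facet normal 0.057 0.806 -0.589
outer loop
vertex -1.032 -1.641 1.929
vertex -0.985 -2.507 0.749
vertex -1.713 -1.926 1.473
endloop
endfacet
facet normal -0.617 0.492 0.614
outer loop
vertex -1.032 -1.641 1.929
vertex -1.713 -1.926 1.473
vertex -1.424 -2.51 2.232
endloop
endfacet
facet normal 0.618 -0.492 -0.613
outer loop
vertex -0.985 -2.507 0.749
vertex -0.696 -3.09 1.508
vertex -1.448 -3.231 0.864
endloop
endfacet
facet normal -0.578 0.246 -0.778
outer loop
vertex -0.985 -2.507 0.749
vertex -1.448 -3.231 0.864
vertex -1.713 -1.926 1.473
endloop
endfacet
facet normal -0.578 0.246 -0.778
outer loop
vertex -1.713 -1.926 1.473
vertex -1.448 -3.231 0.864
vertex -2.176 -2.651 1.588
endloop
endfacet
facet normal -0.618 0.492 0.614
outer loop
vertex -1.713 -1.926 1.473
vertex -2.176 -2.651 1.588
vertex -1.424 -2.51 2.232
endloop
endfacet
facet normal 0.618 -0.492 -0.614
outer loop
vertex -1.448 -3.231 0.864
vertex -0.696 -3.09 1.508
vertex -1.345 -3.85 1.464
endloop
endfacet
facet normal -0.778 -0.499 -0.382
outer loop
vertex -1.448 -3.231 0.864
vertex -1.345 -3.85 1.464
vertex -2.176 -2.651 1.588
endloop
endfacet
facet normal -0.778 -0.500 -0.381
outer loop
vertex -2.176 -2.651 1.588
vertex -1.345 -3.85 1.464
vertex -2.073 -3.269 2.188
endloop
endfacet
facet normal -0.618 0.492 0.613
outer loop
vertex -2.176 -2.651 1.588
vertex -2.073 -3.269 2.188
vertex -1.424 -2.51 2.232
endloop
endfacet
facet normal 0.618 -0.492 -0.613
outer loop
vertex -1.345 -3.85 1.464
vertex -0.696 -3.09 1.508
vertex -0.753 -3.896 2.097
endloop
endfacet
facet normal -0.392 -0.869 0.303
outer loop
vertex -1.345 -3.85 1.464
vertex -0.753 -3.896 2.097
vertex -2.073 -3.269 2.188
endloop
endfacet
facet normal -0.392 -0.869 0.302
outer loop
vertex -2.073 -3.269 2.188
vertex -0.753 -3.896 2.097
vertex -1.481 -3.316 2.821
endloop
endfacet
facet normal -0.617 0.492 0.614
outer loop
vertex -2.073 -3.269 2.188
vertex -1.481 -3.316 2.821
vertex -1.424 -2.51 2.232
endloop
endfacet
facet normal 0.617 -0.492 -0.614
outer loop
vertex -0.753 -3.896 2.097
vertex -0.696 -3.09 1.508
vertex -0.118 -3.336 2.286
endloop
endfacet
facet normal 0.289 -0.584 0.759
outer loop
vertex -0.753 -3.896 2.097
vertex -0.118 -3.336 2.286
vertex -1.481 -3.316 2.821
endloop
endfacet
facet normal 0.289 -0.583 0.759
outer loop
vertex -1.481 -3.316 2.821
vertex -0.118 -3.336 2.286
vertex -0.846 -2.755 3.01
endloop
endfacet
facet normal -0.617 0.492 0.614
outer loop
vertex -1.481 -3.316 2.821
vertex -0.846 -2.755 3.01
vertex -1.424 -2.51 2.232
endloop
endfacet

endsolid


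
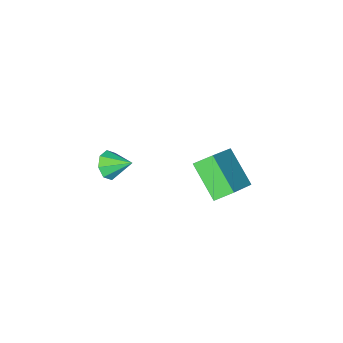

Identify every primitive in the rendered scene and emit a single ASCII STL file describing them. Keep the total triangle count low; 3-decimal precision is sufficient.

solid 
facet normal -0.752 -0.357 -0.554
outer loop
vertex -2.56 2.362 2.557
vertex -2.442 3.727 1.517
vertex -1.99 1.933 2.059
endloop
endfacet
facet normal -0.069 -0.793 0.605
outer loop
vertex -0.598 2.593 3.083
vertex -2.56 2.362 2.557
vertex -1.99 1.933 2.059
endloop
endfacet
facet normal -0.752 -0.357 -0.554
outer loop
vertex -1.99 1.933 2.059
vertex -2.442 3.727 1.517
vertex -1.872 3.298 1.019
endloop
endfacet
facet normal 0.655 -0.493 -0.573
outer loop
vertex -1.872 3.298 1.019
vertex -0.598 2.593 3.083
vertex -1.99 1.933 2.059
endloop
endfacet
facet normal -0.655 0.493 0.573
outer loop
vertex -2.56 2.362 2.557
vertex -1.05 4.387 2.541
vertex -2.442 3.727 1.517
endloop
endfacet
facet normal -0.069 -0.793 0.605
outer loop
vertex -1.168 3.022 3.581
vertex -2.56 2.362 2.557
vertex -0.598 2.593 3.083
endloop
endfacet
facet normal -0.655 0.493 0.573
outer loop
vertex -1.168 3.022 3.581
vertex -1.05 4.387 2.541
vertex -2.56 2.362 2.557
endloop
endfacet
facet normal 0.069 0.793 -0.605
outer loop
vertex -2.442 3.727 1.517
vertex -1.05 4.387 2.541
vertex -1.872 3.298 1.019
endloop
endfacet
facet normal 0.655 -0.493 -0.573
outer loop
vertex -0.48 3.958 2.043
vertex -0.598 2.593 3.083
vertex -1.872 3.298 1.019
endloop
endfacet
facet normal 0.069 0.793 -0.605
outer loop
vertex -1.872 3.298 1.019
vertex -1.05 4.387 2.541
vertex -0.48 3.958 2.043
endloop
endfacet
facet normal 0.752 0.357 0.554
outer loop
vertex -0.48 3.958 2.043
vertex -1.168 3.022 3.581
vertex -0.598 2.593 3.083
endloop
endfacet
facet normal 0.752 0.357 0.554
outer loop
vertex -1.05 4.387 2.541
vertex -1.168 3.022 3.581
vertex -0.48 3.958 2.043
endloop
endfacet
facet normal 0.402 -0.765 -0.503
outer loop
vertex 0.535 -1.645 0.743
vertex 0.267 -1.412 0.175
vertex 0.847 -1.32 0.498
endloop
endfacet
facet normal 0.408 0.267 0.873
outer loop
vertex 0.535 -1.645 0.743
vertex 0.847 -1.32 0.498
vertex -0.187 -0.548 0.745
endloop
endfacet
facet normal 0.402 -0.764 -0.505
outer loop
vertex 0.847 -1.32 0.498
vertex 0.267 -1.412 0.175
vertex 0.819 -1.048 0.064
endloop
endfacet
facet normal 0.609 0.689 0.393
outer loop
vertex 0.847 -1.32 0.498
vertex 0.819 -1.048 0.064
vertex -0.187 -0.548 0.745
endloop
endfacet
facet normal 0.402 -0.764 -0.505
outer loop
vertex 0.819 -1.048 0.064
vertex 0.267 -1.412 0.175
vertex 0.468 -0.989 -0.305
endloop
endfacet
facet normal 0.340 0.924 -0.176
outer loop
vertex 0.819 -1.048 0.064
vertex 0.468 -0.989 -0.305
vertex -0.187 -0.548 0.745
endloop
endfacet
facet normal 0.402 -0.764 -0.505
outer loop
vertex 0.468 -0.989 -0.305
vertex 0.267 -1.412 0.175
vertex -0.001 -1.178 -0.393
endloop
endfacet
facet normal -0.241 0.832 -0.500
outer loop
vertex 0.468 -0.989 -0.305
vertex -0.001 -1.178 -0.393
vertex -0.187 -0.548 0.745
endloop
endfacet
facet normal 0.401 -0.765 -0.504
outer loop
vertex -0.001 -1.178 -0.393
vertex 0.267 -1.412 0.175
vertex -0.313 -1.503 -0.148
endloop
endfacet
facet normal -0.793 0.468 -0.389
outer loop
vertex -0.001 -1.178 -0.393
vertex -0.313 -1.503 -0.148
vertex -0.187 -0.548 0.745
endloop
endfacet
facet normal 0.401 -0.764 -0.505
outer loop
vertex -0.313 -1.503 -0.148
vertex 0.267 -1.412 0.175
vertex -0.285 -1.775 0.286
endloop
endfacet
facet normal -0.995 0.045 0.092
outer loop
vertex -0.313 -1.503 -0.148
vertex -0.285 -1.775 0.286
vertex -0.187 -0.548 0.745
endloop
endfacet
facet normal 0.401 -0.764 -0.505
outer loop
vertex -0.285 -1.775 0.286
vertex 0.267 -1.412 0.175
vertex 0.067 -1.834 0.655
endloop
endfacet
facet normal -0.725 -0.190 0.662
outer loop
vertex -0.285 -1.775 0.286
vertex 0.067 -1.834 0.655
vertex -0.187 -0.548 0.745
endloop
endfacet
facet normal 0.403 -0.764 -0.504
outer loop
vertex 0.067 -1.834 0.655
vertex 0.267 -1.412 0.175
vertex 0.535 -1.645 0.743
endloop
endfacet
facet normal -0.146 -0.098 0.984
outer loop
vertex 0.067 -1.834 0.655
vertex 0.535 -1.645 0.743
vertex -0.187 -0.548 0.745
endloop
endfacet

endsolid


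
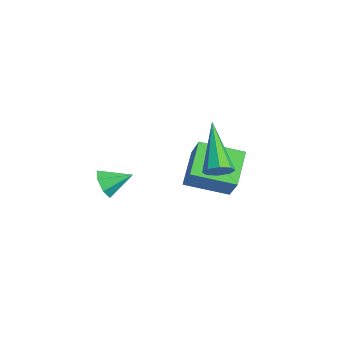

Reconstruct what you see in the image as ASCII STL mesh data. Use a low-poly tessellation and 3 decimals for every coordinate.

solid 
facet normal 0.767 -0.126 -0.629
outer loop
vertex 3.077 1.634 -0.584
vertex 2.764 1.312 -0.901
vertex 2.87 1.851 -0.88
endloop
endfacet
facet normal 0.229 0.854 0.467
outer loop
vertex 3.077 1.634 -0.584
vertex 2.87 1.851 -0.88
vertex 1.076 1.588 0.481
endloop
endfacet
facet normal 0.768 -0.127 -0.628
outer loop
vertex 2.87 1.851 -0.88
vertex 2.764 1.312 -0.901
vertex 2.602 1.752 -1.188
endloop
endfacet
facet normal -0.227 0.967 -0.113
outer loop
vertex 2.87 1.851 -0.88
vertex 2.602 1.752 -1.188
vertex 1.076 1.588 0.481
endloop
endfacet
facet normal 0.768 -0.127 -0.628
outer loop
vertex 2.602 1.752 -1.188
vertex 2.764 1.312 -0.901
vertex 2.428 1.395 -1.329
endloop
endfacet
facet normal -0.651 0.531 -0.543
outer loop
vertex 2.602 1.752 -1.188
vertex 2.428 1.395 -1.329
vertex 1.076 1.588 0.481
endloop
endfacet
facet normal 0.769 -0.125 -0.628
outer loop
vertex 2.428 1.395 -1.329
vertex 2.764 1.312 -0.901
vertex 2.452 0.989 -1.219
endloop
endfacet
facet normal -0.795 -0.202 -0.572
outer loop
vertex 2.428 1.395 -1.329
vertex 2.452 0.989 -1.219
vertex 1.076 1.588 0.481
endloop
endfacet
facet normal 0.769 -0.125 -0.627
outer loop
vertex 2.452 0.989 -1.219
vertex 2.764 1.312 -0.901
vertex 2.658 0.772 -0.923
endloop
endfacet
facet normal -0.575 -0.797 -0.184
outer loop
vertex 2.452 0.989 -1.219
vertex 2.658 0.772 -0.923
vertex 1.076 1.588 0.481
endloop
endfacet
facet normal 0.768 -0.125 -0.628
outer loop
vertex 2.658 0.772 -0.923
vertex 2.764 1.312 -0.901
vertex 2.927 0.871 -0.614
endloop
endfacet
facet normal -0.119 -0.911 0.395
outer loop
vertex 2.658 0.772 -0.923
vertex 2.927 0.871 -0.614
vertex 1.076 1.588 0.481
endloop
endfacet
facet normal 0.766 -0.127 -0.630
outer loop
vertex 2.927 0.871 -0.614
vertex 2.764 1.312 -0.901
vertex 3.101 1.228 -0.474
endloop
endfacet
facet normal 0.306 -0.473 0.826
outer loop
vertex 2.927 0.871 -0.614
vertex 3.101 1.228 -0.474
vertex 1.076 1.588 0.481
endloop
endfacet
facet normal 0.767 -0.125 -0.630
outer loop
vertex 3.101 1.228 -0.474
vertex 2.764 1.312 -0.901
vertex 3.077 1.634 -0.584
endloop
endfacet
facet normal 0.449 0.258 0.855
outer loop
vertex 3.101 1.228 -0.474
vertex 3.077 1.634 -0.584
vertex 1.076 1.588 0.481
endloop
endfacet
facet normal -0.248 -0.869 -0.429
outer loop
vertex 1.043 -2.437 -1.696
vertex 0.768 -2.125 -2.169
vertex 1.365 -2.319 -2.121
endloop
endfacet
facet normal 0.795 0.014 0.606
outer loop
vertex 1.043 -2.437 -1.696
vertex 1.365 -2.319 -2.121
vertex 1.032 -1.195 -1.711
endloop
endfacet
facet normal -0.248 -0.869 -0.428
outer loop
vertex 1.365 -2.319 -2.121
vertex 0.768 -2.125 -2.169
vertex 1.237 -2.055 -2.583
endloop
endfacet
facet normal 0.947 0.311 -0.084
outer loop
vertex 1.365 -2.319 -2.121
vertex 1.237 -2.055 -2.583
vertex 1.032 -1.195 -1.711
endloop
endfacet
facet normal -0.248 -0.869 -0.428
outer loop
vertex 1.237 -2.055 -2.583
vertex 0.768 -2.125 -2.169
vertex 0.756 -1.844 -2.733
endloop
endfacet
facet normal 0.473 0.680 -0.560
outer loop
vertex 1.237 -2.055 -2.583
vertex 0.756 -1.844 -2.733
vertex 1.032 -1.195 -1.711
endloop
endfacet
facet normal -0.247 -0.869 -0.428
outer loop
vertex 0.756 -1.844 -2.733
vertex 0.768 -2.125 -2.169
vertex 0.283 -1.845 -2.458
endloop
endfacet
facet normal -0.271 0.844 -0.463
outer loop
vertex 0.756 -1.844 -2.733
vertex 0.283 -1.845 -2.458
vertex 1.032 -1.195 -1.711
endloop
endfacet
facet normal -0.247 -0.870 -0.427
outer loop
vertex 0.283 -1.845 -2.458
vertex 0.768 -2.125 -2.169
vertex 0.175 -2.056 -1.966
endloop
endfacet
facet normal -0.722 0.679 0.133
outer loop
vertex 0.283 -1.845 -2.458
vertex 0.175 -2.056 -1.966
vertex 1.032 -1.195 -1.711
endloop
endfacet
facet normal -0.248 -0.869 -0.429
outer loop
vertex 0.175 -2.056 -1.966
vertex 0.768 -2.125 -2.169
vertex 0.513 -2.32 -1.627
endloop
endfacet
facet normal -0.543 0.309 0.781
outer loop
vertex 0.175 -2.056 -1.966
vertex 0.513 -2.32 -1.627
vertex 1.032 -1.195 -1.711
endloop
endfacet
facet normal -0.248 -0.869 -0.429
outer loop
vertex 0.513 -2.32 -1.627
vertex 0.768 -2.125 -2.169
vertex 1.043 -2.437 -1.696
endloop
endfacet
facet normal 0.132 0.013 0.991
outer loop
vertex 0.513 -2.32 -1.627
vertex 1.043 -2.437 -1.696
vertex 1.032 -1.195 -1.711
endloop
endfacet
facet normal -0.620 -0.018 -0.784
outer loop
vertex -1.837 1.731 -2.85
vertex -1.288 3.303 -3.32
vertex -0.703 1.072 -3.731
endloop
endfacet
facet normal -0.317 -0.909 0.272
outer loop
vertex 0.128 1.097 -2.68
vertex -1.837 1.731 -2.85
vertex -0.703 1.072 -3.731
endloop
endfacet
facet normal -0.620 -0.018 -0.784
outer loop
vertex -0.703 1.072 -3.731
vertex -1.288 3.303 -3.32
vertex -0.154 2.645 -4.201
endloop
endfacet
facet normal 0.718 -0.417 -0.558
outer loop
vertex -0.154 2.645 -4.201
vertex 0.128 1.097 -2.68
vertex -0.703 1.072 -3.731
endloop
endfacet
facet normal -0.718 0.417 0.558
outer loop
vertex -1.837 1.731 -2.85
vertex -0.457 3.328 -2.269
vertex -1.288 3.303 -3.32
endloop
endfacet
facet normal -0.317 -0.909 0.271
outer loop
vertex -1.006 1.755 -1.799
vertex -1.837 1.731 -2.85
vertex 0.128 1.097 -2.68
endloop
endfacet
facet normal -0.718 0.417 0.558
outer loop
vertex -1.006 1.755 -1.799
vertex -0.457 3.328 -2.269
vertex -1.837 1.731 -2.85
endloop
endfacet
facet normal 0.316 0.909 -0.272
outer loop
vertex -1.288 3.303 -3.32
vertex -0.457 3.328 -2.269
vertex -0.154 2.645 -4.201
endloop
endfacet
facet normal 0.717 -0.417 -0.558
outer loop
vertex 0.677 2.669 -3.15
vertex 0.128 1.097 -2.68
vertex -0.154 2.645 -4.201
endloop
endfacet
facet normal 0.317 0.909 -0.272
outer loop
vertex -0.154 2.645 -4.201
vertex -0.457 3.328 -2.269
vertex 0.677 2.669 -3.15
endloop
endfacet
facet normal 0.620 0.018 0.784
outer loop
vertex 0.677 2.669 -3.15
vertex -1.006 1.755 -1.799
vertex 0.128 1.097 -2.68
endloop
endfacet
facet normal 0.620 0.018 0.784
outer loop
vertex -0.457 3.328 -2.269
vertex -1.006 1.755 -1.799
vertex 0.677 2.669 -3.15
endloop
endfacet

endsolid
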